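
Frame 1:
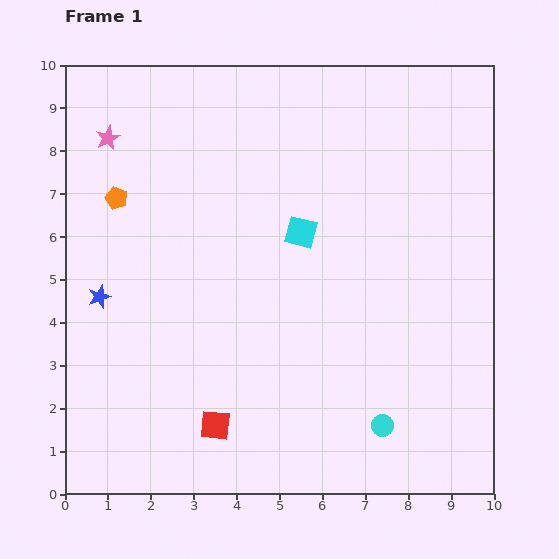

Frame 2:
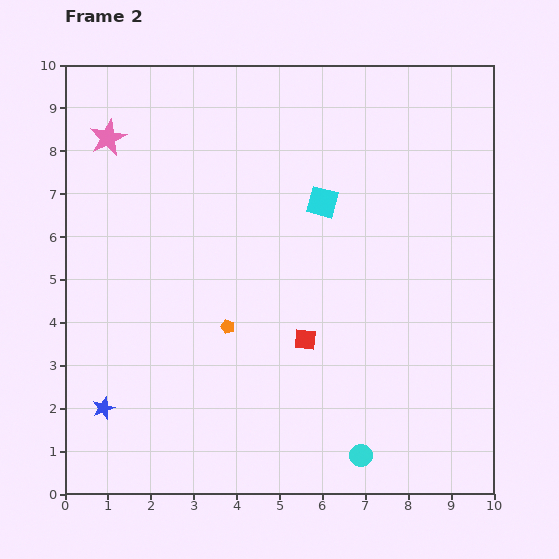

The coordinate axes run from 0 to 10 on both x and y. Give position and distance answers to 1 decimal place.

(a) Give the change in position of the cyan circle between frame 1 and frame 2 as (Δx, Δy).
(-0.5, -0.7)

The cyan circle was at (7.4, 1.6) in frame 1 and (6.9, 0.9) in frame 2.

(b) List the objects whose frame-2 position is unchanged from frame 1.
the pink star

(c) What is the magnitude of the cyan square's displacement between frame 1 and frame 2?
0.9

The cyan square moved from (5.5, 6.1) to (6.0, 6.8), a distance of √(0.5² + 0.7²) ≈ 0.9.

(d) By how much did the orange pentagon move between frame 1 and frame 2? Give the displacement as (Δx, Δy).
(2.6, -3.0)

The orange pentagon was at (1.2, 6.9) in frame 1 and (3.8, 3.9) in frame 2.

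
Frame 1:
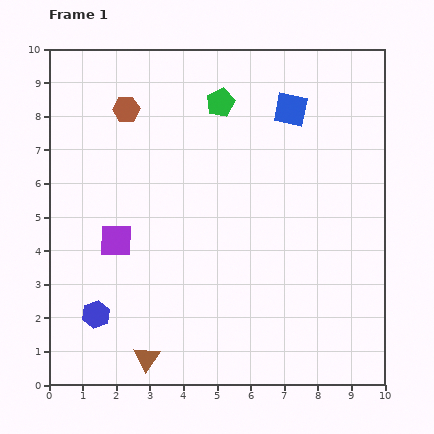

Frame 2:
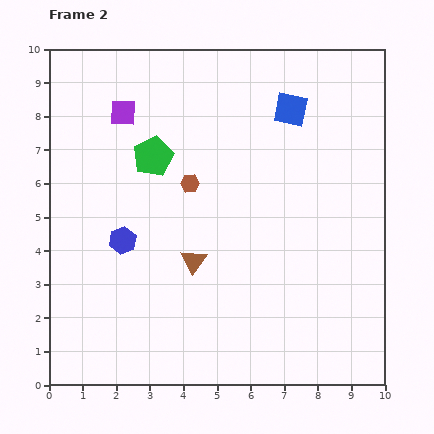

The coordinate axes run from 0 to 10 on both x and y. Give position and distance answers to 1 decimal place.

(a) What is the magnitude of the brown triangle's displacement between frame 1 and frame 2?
3.2

The brown triangle moved from (2.9, 0.8) to (4.3, 3.7), a distance of √(1.4² + 2.9²) ≈ 3.2.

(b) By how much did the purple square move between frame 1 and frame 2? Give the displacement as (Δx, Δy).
(0.2, 3.8)

The purple square was at (2.0, 4.3) in frame 1 and (2.2, 8.1) in frame 2.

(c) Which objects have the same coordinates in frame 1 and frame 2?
the blue square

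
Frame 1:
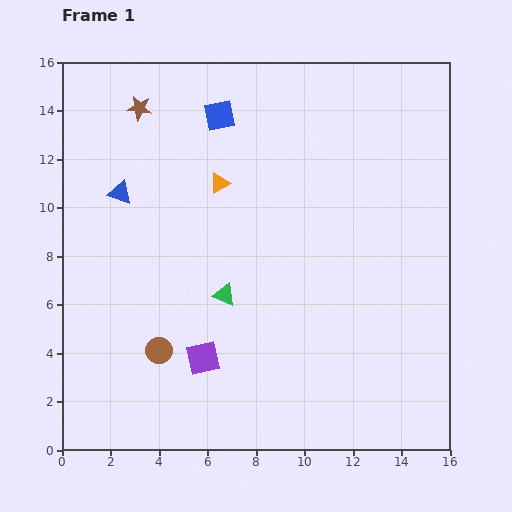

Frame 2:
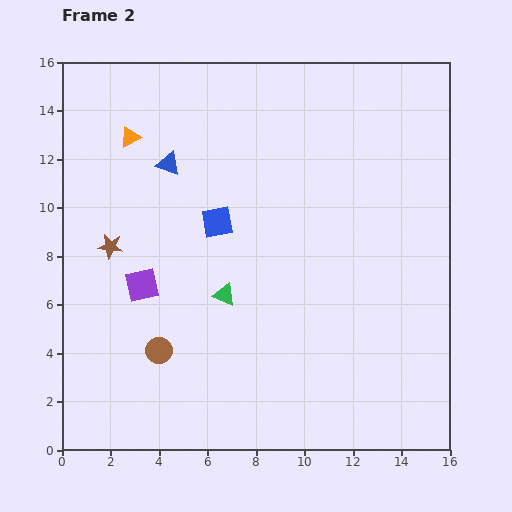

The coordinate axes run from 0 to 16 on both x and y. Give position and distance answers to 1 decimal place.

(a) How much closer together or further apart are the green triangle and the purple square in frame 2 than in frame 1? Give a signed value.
+0.6

Distance in frame 1: 2.8. Distance in frame 2: 3.4.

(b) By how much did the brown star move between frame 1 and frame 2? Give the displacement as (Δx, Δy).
(-1.2, -5.7)

The brown star was at (3.2, 14.1) in frame 1 and (2.0, 8.4) in frame 2.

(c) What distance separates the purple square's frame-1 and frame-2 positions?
3.9

The purple square moved from (5.8, 3.8) to (3.3, 6.8), a distance of √(2.5² + 3.0²) ≈ 3.9.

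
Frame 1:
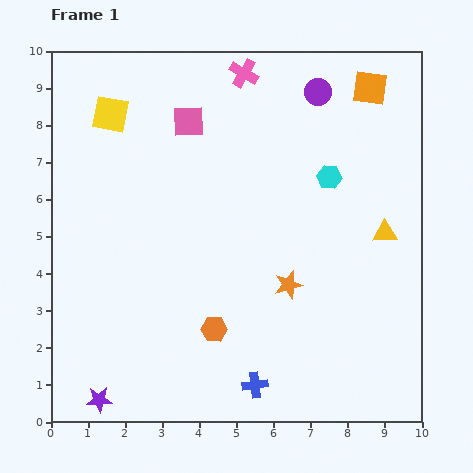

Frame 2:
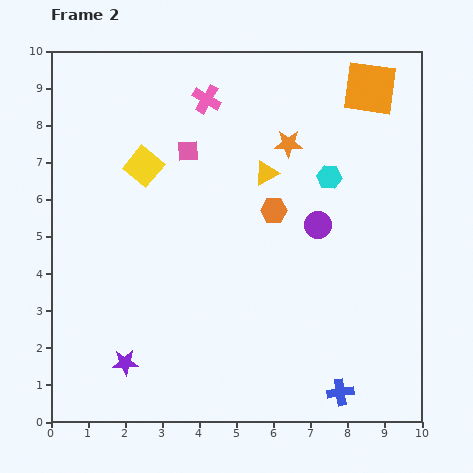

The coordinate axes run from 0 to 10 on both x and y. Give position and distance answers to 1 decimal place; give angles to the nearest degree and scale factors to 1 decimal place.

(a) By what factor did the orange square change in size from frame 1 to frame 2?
1.6×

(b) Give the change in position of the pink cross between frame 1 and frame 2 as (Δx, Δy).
(-1.0, -0.7)

The pink cross was at (5.2, 9.4) in frame 1 and (4.2, 8.7) in frame 2.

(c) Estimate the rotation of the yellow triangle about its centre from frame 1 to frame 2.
29° counter-clockwise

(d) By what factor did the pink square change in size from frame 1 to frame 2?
0.7×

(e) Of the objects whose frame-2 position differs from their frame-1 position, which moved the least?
the pink square

(moved 0.8)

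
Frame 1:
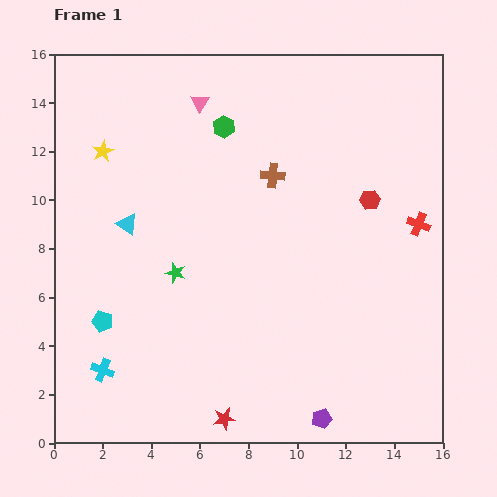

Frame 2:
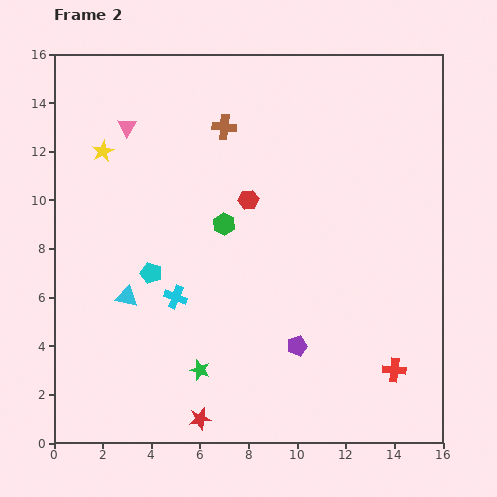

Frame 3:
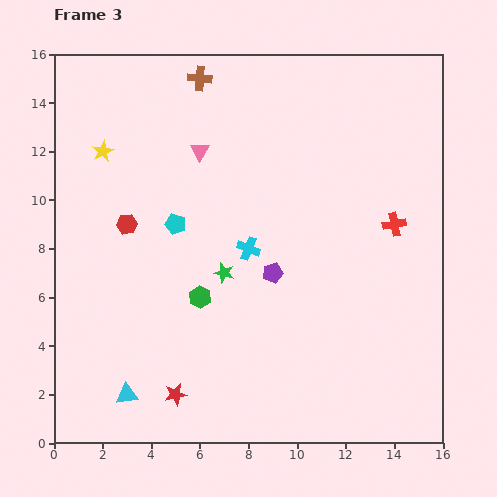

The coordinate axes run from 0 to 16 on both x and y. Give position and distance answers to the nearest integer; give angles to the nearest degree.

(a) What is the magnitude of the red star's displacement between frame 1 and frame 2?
1

The red star moved from (7, 1) to (6, 1), a distance of √(1² + 0²) ≈ 1.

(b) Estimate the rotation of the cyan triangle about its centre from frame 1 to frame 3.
41° counter-clockwise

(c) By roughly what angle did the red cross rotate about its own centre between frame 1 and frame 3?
33° counter-clockwise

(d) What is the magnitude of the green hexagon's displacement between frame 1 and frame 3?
7

The green hexagon moved from (7, 13) to (6, 6), a distance of √(1² + 7²) ≈ 7.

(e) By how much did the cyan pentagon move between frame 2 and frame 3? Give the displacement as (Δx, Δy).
(1, 2)

The cyan pentagon was at (4, 7) in frame 2 and (5, 9) in frame 3.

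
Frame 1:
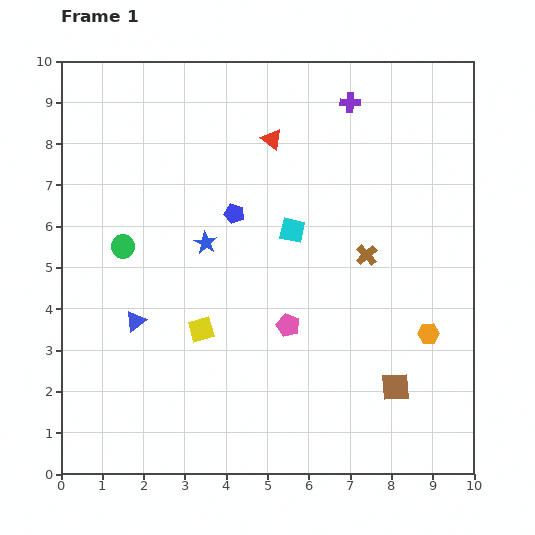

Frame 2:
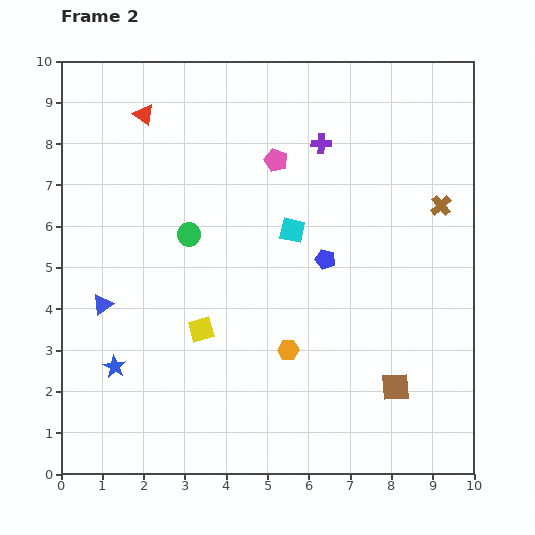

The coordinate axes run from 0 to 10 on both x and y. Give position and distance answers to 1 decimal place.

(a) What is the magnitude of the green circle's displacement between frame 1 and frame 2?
1.6

The green circle moved from (1.5, 5.5) to (3.1, 5.8), a distance of √(1.6² + 0.3²) ≈ 1.6.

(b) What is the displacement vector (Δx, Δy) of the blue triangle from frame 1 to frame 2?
(-0.8, 0.4)

The blue triangle was at (1.8, 3.7) in frame 1 and (1.0, 4.1) in frame 2.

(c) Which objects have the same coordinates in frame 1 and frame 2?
the yellow square, the brown square, the cyan square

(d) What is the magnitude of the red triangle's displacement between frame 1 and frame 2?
3.2

The red triangle moved from (5.1, 8.1) to (2.0, 8.7), a distance of √(3.1² + 0.6²) ≈ 3.2.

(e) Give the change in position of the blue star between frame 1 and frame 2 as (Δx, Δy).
(-2.2, -3.0)

The blue star was at (3.5, 5.6) in frame 1 and (1.3, 2.6) in frame 2.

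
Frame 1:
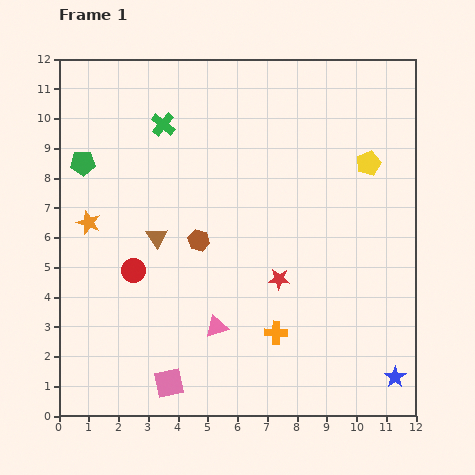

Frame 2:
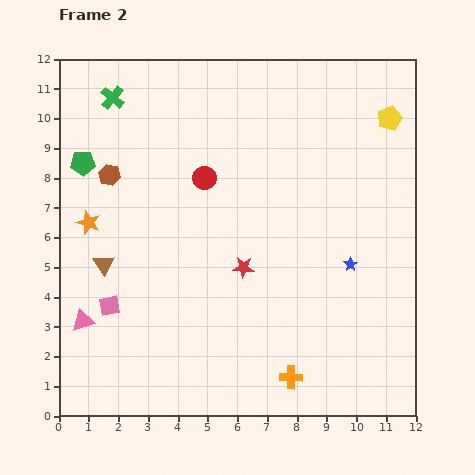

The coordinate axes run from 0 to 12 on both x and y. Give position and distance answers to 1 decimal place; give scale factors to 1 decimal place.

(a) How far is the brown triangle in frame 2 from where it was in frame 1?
2.0

The brown triangle moved from (3.3, 6.0) to (1.5, 5.1), a distance of √(1.8² + 0.9²) ≈ 2.0.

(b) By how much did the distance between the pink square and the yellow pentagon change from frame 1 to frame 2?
+1.3

Distance in frame 1: 10.0. Distance in frame 2: 11.3.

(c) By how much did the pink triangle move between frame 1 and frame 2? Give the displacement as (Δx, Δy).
(-4.5, 0.2)

The pink triangle was at (5.3, 3.0) in frame 1 and (0.8, 3.2) in frame 2.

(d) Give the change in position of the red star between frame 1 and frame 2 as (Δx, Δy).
(-1.2, 0.4)

The red star was at (7.4, 4.6) in frame 1 and (6.2, 5.0) in frame 2.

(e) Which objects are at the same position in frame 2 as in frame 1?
the green pentagon, the orange star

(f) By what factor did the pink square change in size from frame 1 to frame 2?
0.7×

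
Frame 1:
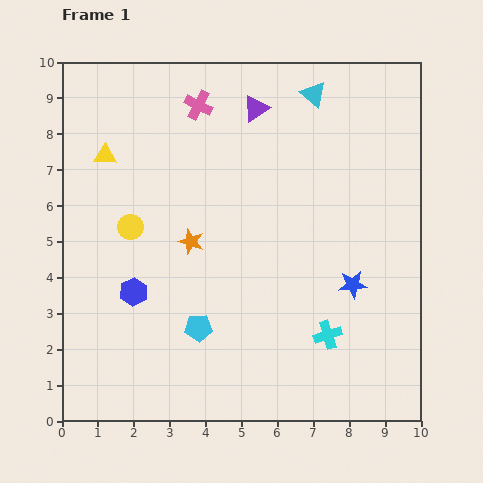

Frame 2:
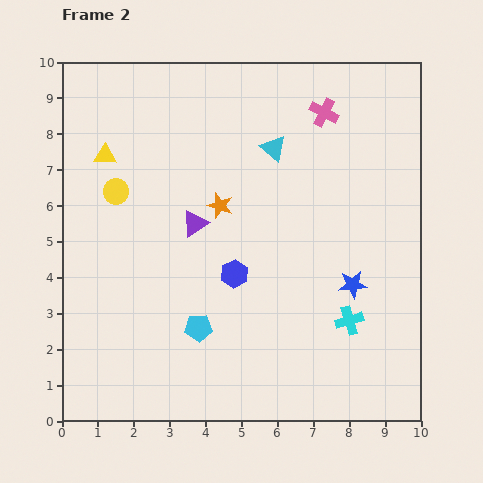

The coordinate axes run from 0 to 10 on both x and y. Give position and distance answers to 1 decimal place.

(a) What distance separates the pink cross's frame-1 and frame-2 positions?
3.5

The pink cross moved from (3.8, 8.8) to (7.3, 8.6), a distance of √(3.5² + 0.2²) ≈ 3.5.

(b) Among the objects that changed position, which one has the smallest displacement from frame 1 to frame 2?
the cyan cross

(moved 0.7)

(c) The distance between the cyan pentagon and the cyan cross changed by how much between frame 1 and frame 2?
+0.6

Distance in frame 1: 3.6. Distance in frame 2: 4.2.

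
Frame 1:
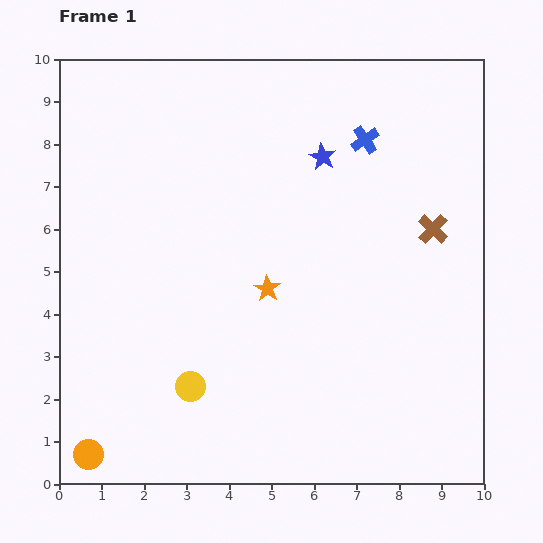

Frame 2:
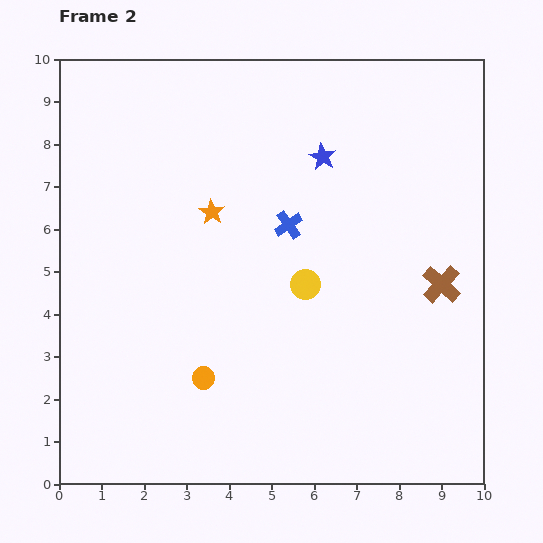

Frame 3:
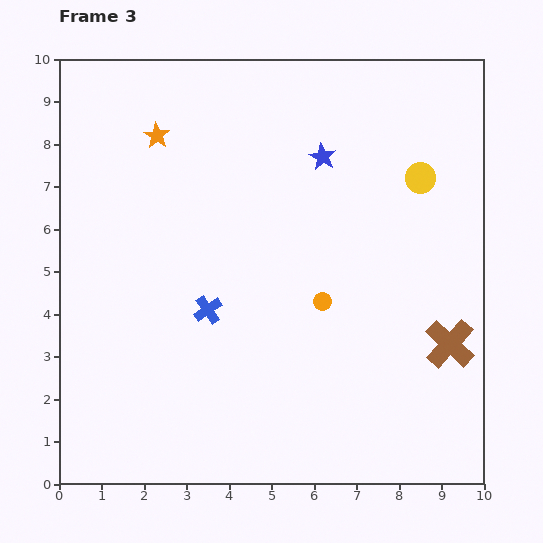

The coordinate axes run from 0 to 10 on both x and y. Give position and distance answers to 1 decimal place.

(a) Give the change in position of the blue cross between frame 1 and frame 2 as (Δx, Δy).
(-1.8, -2.0)

The blue cross was at (7.2, 8.1) in frame 1 and (5.4, 6.1) in frame 2.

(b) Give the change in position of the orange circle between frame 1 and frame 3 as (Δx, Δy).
(5.5, 3.6)

The orange circle was at (0.7, 0.7) in frame 1 and (6.2, 4.3) in frame 3.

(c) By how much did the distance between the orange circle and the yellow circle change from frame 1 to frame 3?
+0.8

Distance in frame 1: 2.9. Distance in frame 3: 3.7.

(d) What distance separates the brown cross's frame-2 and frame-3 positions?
1.4

The brown cross moved from (9.0, 4.7) to (9.2, 3.3), a distance of √(0.2² + 1.4²) ≈ 1.4.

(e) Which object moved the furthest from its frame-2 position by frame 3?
the yellow circle

(moved 3.7; next 3.3)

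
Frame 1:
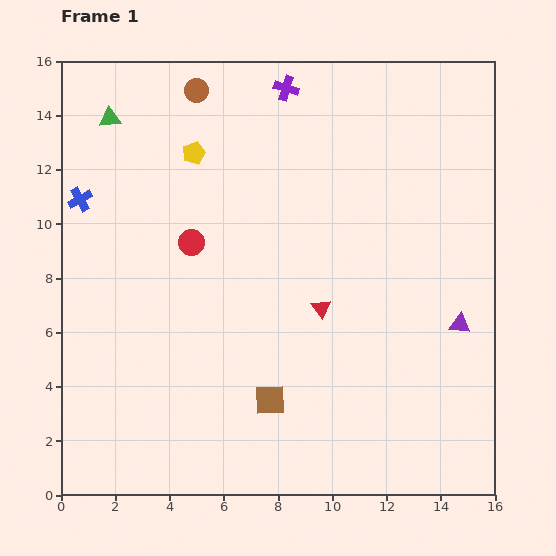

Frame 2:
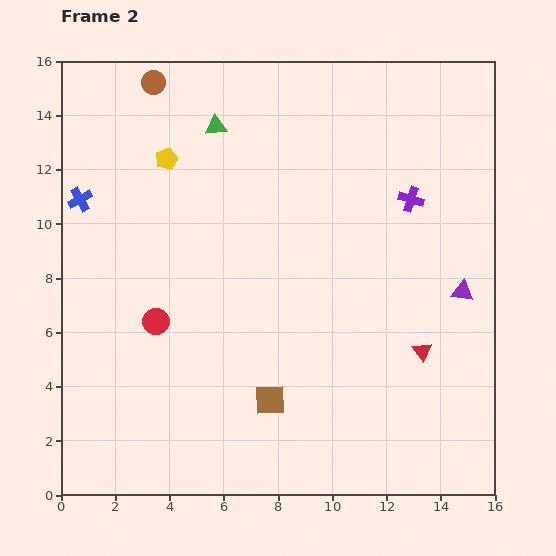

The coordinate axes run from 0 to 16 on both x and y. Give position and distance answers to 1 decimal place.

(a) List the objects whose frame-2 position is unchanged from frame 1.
the blue cross, the brown square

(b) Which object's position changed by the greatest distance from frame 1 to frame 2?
the purple cross

(moved 6.2; next 4.0)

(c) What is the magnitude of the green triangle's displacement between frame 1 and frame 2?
3.9

The green triangle moved from (1.8, 13.9) to (5.7, 13.6), a distance of √(3.9² + 0.3²) ≈ 3.9.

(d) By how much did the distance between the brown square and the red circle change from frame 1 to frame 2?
-1.4

Distance in frame 1: 6.5. Distance in frame 2: 5.1.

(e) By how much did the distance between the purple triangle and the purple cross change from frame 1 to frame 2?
-6.9

Distance in frame 1: 10.8. Distance in frame 2: 3.9.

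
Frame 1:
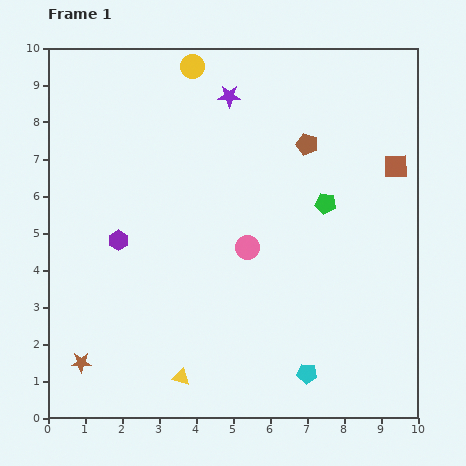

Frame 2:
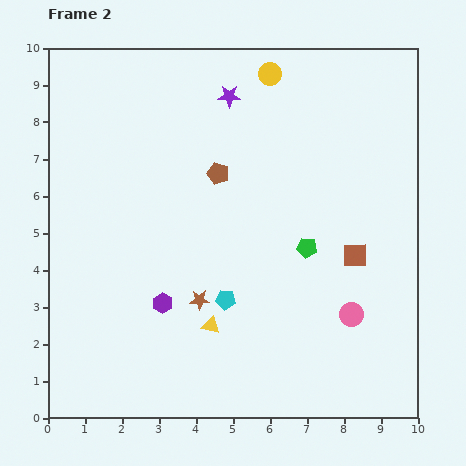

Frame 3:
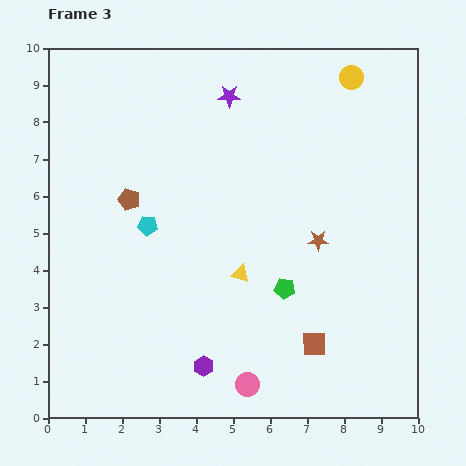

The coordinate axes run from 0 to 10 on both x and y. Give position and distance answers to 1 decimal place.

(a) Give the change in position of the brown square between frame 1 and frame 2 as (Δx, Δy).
(-1.1, -2.4)

The brown square was at (9.4, 6.8) in frame 1 and (8.3, 4.4) in frame 2.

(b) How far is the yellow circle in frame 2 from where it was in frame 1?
2.1

The yellow circle moved from (3.9, 9.5) to (6.0, 9.3), a distance of √(2.1² + 0.2²) ≈ 2.1.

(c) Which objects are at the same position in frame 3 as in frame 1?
the purple star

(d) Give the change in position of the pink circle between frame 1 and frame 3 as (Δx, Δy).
(0.0, -3.7)

The pink circle was at (5.4, 4.6) in frame 1 and (5.4, 0.9) in frame 3.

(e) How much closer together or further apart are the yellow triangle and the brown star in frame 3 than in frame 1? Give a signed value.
-0.4

Distance in frame 1: 2.7. Distance in frame 3: 2.3.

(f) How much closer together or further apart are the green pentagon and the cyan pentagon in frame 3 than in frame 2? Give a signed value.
+1.5

Distance in frame 2: 2.6. Distance in frame 3: 4.1.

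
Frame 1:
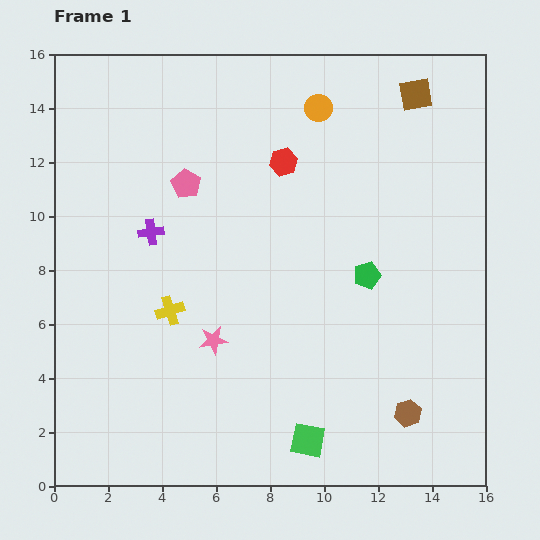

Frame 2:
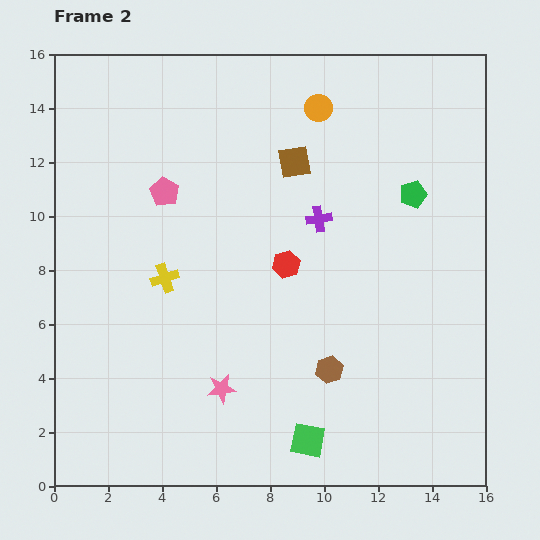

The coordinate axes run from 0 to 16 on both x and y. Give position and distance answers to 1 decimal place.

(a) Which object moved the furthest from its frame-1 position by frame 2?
the purple cross

(moved 6.2; next 5.1)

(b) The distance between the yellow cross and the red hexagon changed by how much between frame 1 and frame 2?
-2.4

Distance in frame 1: 6.9. Distance in frame 2: 4.5.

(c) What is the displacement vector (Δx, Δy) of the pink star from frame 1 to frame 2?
(0.3, -1.8)

The pink star was at (5.9, 5.4) in frame 1 and (6.2, 3.6) in frame 2.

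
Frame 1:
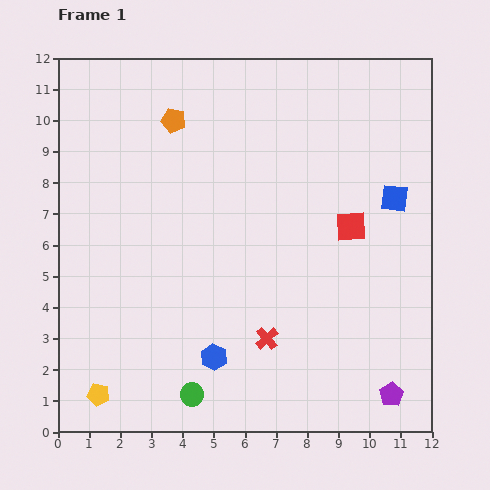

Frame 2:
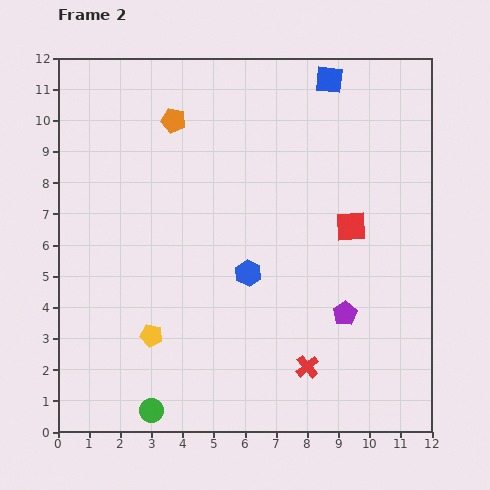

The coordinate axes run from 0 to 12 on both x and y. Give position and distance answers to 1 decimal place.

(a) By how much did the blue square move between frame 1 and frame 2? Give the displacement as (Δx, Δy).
(-2.1, 3.8)

The blue square was at (10.8, 7.5) in frame 1 and (8.7, 11.3) in frame 2.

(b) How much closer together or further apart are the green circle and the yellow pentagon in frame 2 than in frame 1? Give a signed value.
-0.6

Distance in frame 1: 3.0. Distance in frame 2: 2.4.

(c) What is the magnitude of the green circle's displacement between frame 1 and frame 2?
1.4

The green circle moved from (4.3, 1.2) to (3.0, 0.7), a distance of √(1.3² + 0.5²) ≈ 1.4.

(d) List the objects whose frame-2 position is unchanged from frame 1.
the orange pentagon, the red square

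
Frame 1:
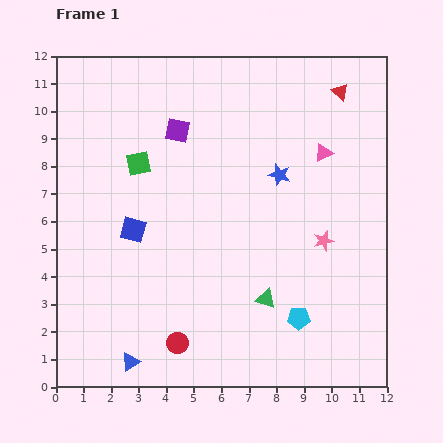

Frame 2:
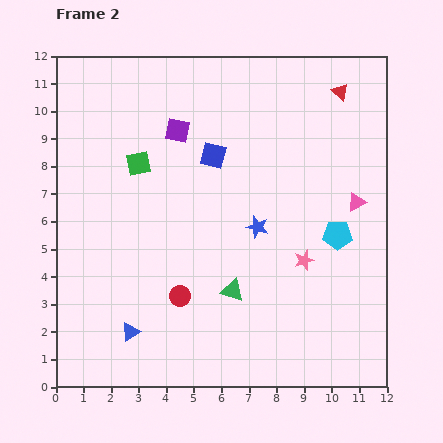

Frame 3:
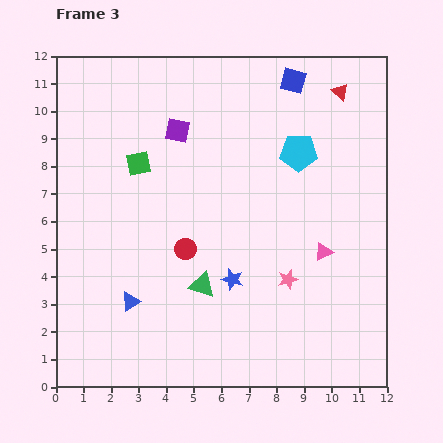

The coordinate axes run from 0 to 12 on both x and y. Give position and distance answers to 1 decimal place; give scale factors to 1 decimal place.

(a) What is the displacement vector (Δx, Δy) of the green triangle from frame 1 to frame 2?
(-1.2, 0.3)

The green triangle was at (7.6, 3.2) in frame 1 and (6.4, 3.5) in frame 2.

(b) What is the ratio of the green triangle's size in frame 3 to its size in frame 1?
1.3×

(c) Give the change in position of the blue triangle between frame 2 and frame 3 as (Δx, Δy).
(0.0, 1.1)

The blue triangle was at (2.7, 2.0) in frame 2 and (2.7, 3.1) in frame 3.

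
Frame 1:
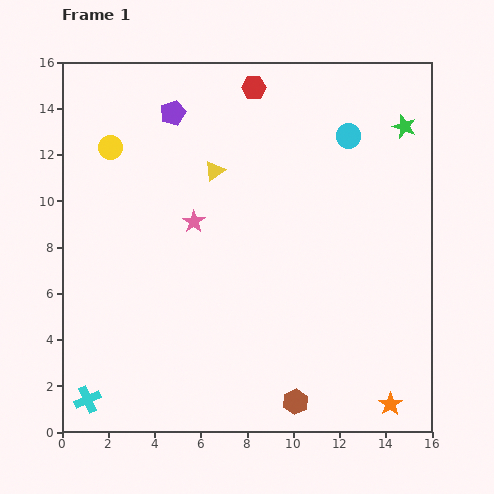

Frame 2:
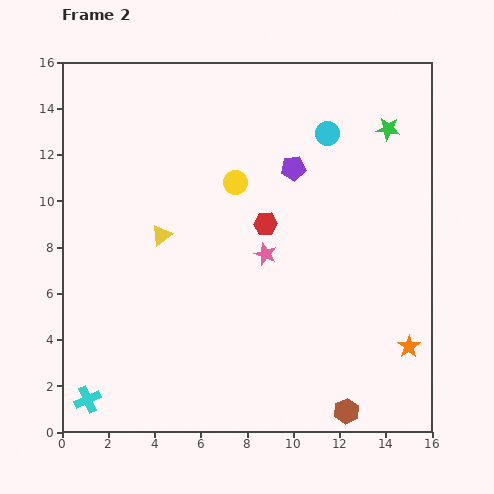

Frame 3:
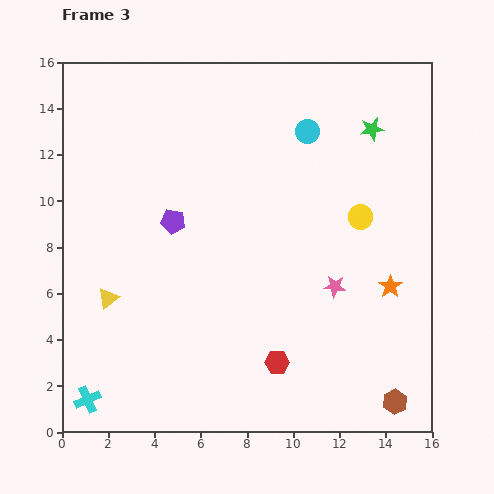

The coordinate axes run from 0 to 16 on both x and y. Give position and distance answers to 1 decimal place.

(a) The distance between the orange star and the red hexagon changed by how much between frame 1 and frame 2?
-6.7

Distance in frame 1: 14.9. Distance in frame 2: 8.2.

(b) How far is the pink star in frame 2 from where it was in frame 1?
3.4

The pink star moved from (5.7, 9.1) to (8.8, 7.7), a distance of √(3.1² + 1.4²) ≈ 3.4.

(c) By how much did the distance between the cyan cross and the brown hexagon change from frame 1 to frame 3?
+4.3

Distance in frame 1: 9.0. Distance in frame 3: 13.3.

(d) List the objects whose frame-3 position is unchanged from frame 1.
the cyan cross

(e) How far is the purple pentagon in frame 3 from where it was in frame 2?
5.7

The purple pentagon moved from (10.0, 11.4) to (4.8, 9.1), a distance of √(5.2² + 2.3²) ≈ 5.7.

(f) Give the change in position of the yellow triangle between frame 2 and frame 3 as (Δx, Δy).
(-2.3, -2.7)

The yellow triangle was at (4.3, 8.5) in frame 2 and (2.0, 5.8) in frame 3.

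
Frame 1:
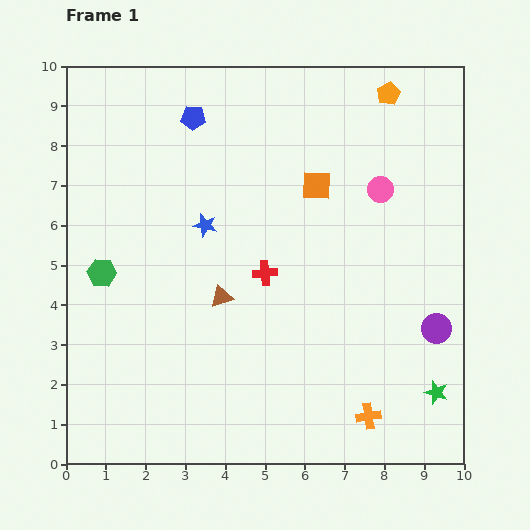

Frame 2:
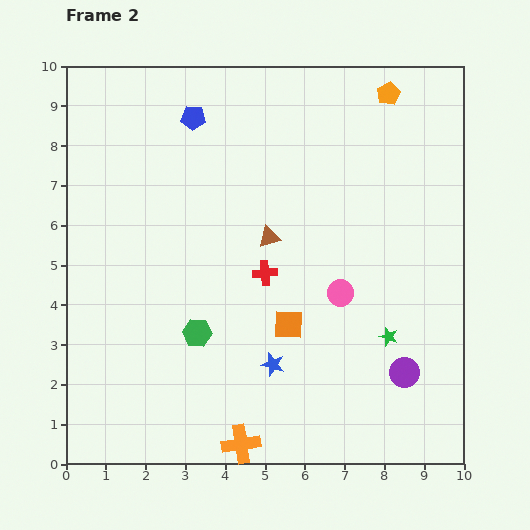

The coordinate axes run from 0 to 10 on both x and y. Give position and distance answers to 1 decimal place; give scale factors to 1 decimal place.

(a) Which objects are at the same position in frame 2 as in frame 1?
the orange pentagon, the blue pentagon, the red cross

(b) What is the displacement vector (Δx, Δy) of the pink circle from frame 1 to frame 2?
(-1.0, -2.6)

The pink circle was at (7.9, 6.9) in frame 1 and (6.9, 4.3) in frame 2.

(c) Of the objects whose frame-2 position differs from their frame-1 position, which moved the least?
the purple circle

(moved 1.4)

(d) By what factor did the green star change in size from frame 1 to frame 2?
0.8×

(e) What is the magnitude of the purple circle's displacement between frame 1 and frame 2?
1.4

The purple circle moved from (9.3, 3.4) to (8.5, 2.3), a distance of √(0.8² + 1.1²) ≈ 1.4.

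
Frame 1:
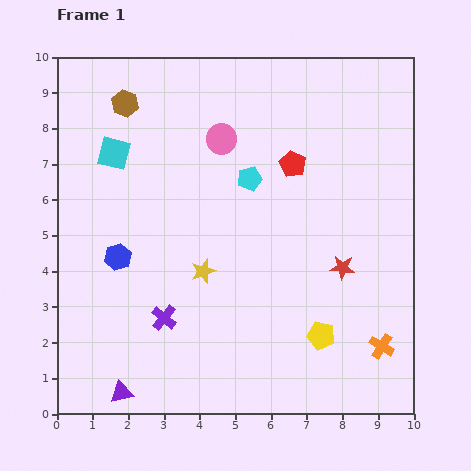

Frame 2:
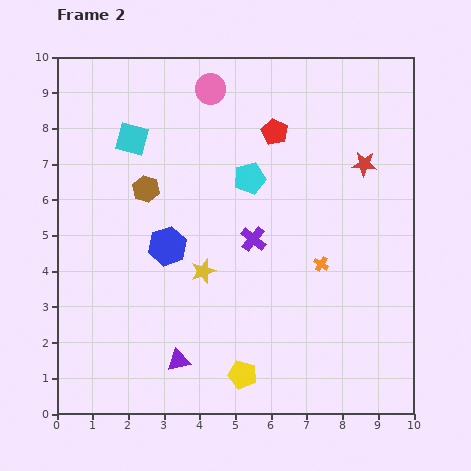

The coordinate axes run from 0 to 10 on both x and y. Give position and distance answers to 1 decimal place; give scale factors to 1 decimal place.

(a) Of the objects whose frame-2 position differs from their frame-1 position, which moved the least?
the cyan square

(moved 0.6)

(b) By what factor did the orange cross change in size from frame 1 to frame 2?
0.6×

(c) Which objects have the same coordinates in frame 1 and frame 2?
the yellow star, the cyan pentagon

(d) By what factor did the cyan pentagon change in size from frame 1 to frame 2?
1.3×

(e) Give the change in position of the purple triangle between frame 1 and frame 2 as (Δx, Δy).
(1.6, 0.9)

The purple triangle was at (1.8, 0.6) in frame 1 and (3.4, 1.5) in frame 2.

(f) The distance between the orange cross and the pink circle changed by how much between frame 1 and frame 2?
-1.5

Distance in frame 1: 7.3. Distance in frame 2: 5.8.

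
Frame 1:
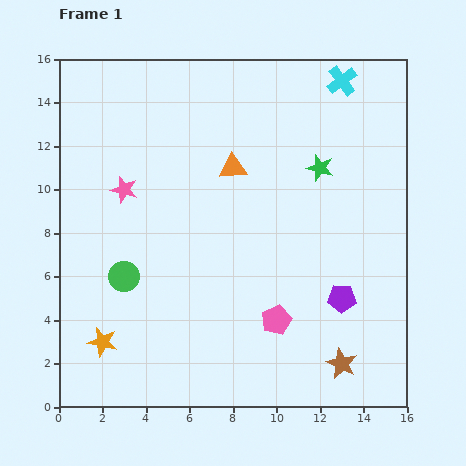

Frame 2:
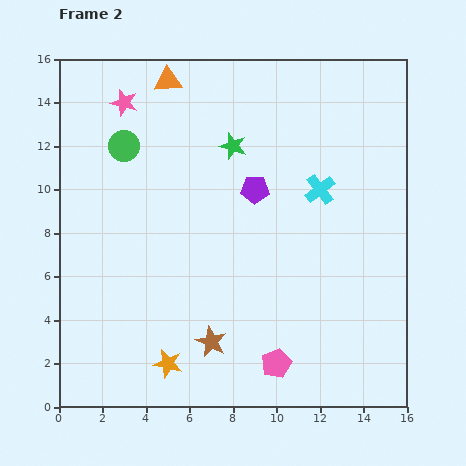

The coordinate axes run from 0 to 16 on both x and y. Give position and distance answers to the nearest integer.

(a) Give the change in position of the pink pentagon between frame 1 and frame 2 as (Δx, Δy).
(0, -2)

The pink pentagon was at (10, 4) in frame 1 and (10, 2) in frame 2.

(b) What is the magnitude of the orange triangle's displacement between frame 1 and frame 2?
5

The orange triangle moved from (8, 11) to (5, 15), a distance of √(3² + 4²) ≈ 5.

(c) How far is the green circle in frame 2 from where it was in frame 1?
6

The green circle moved from (3, 6) to (3, 12), a distance of √(0² + 6²) ≈ 6.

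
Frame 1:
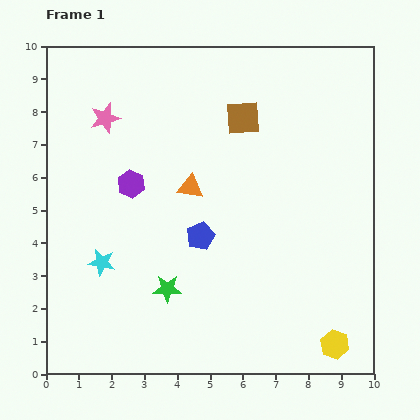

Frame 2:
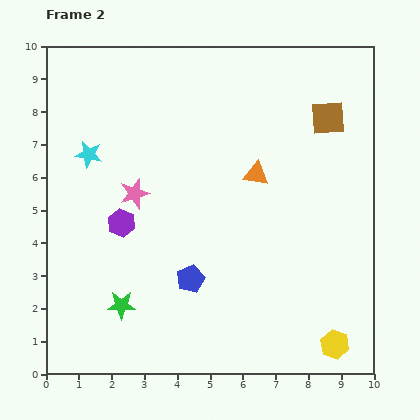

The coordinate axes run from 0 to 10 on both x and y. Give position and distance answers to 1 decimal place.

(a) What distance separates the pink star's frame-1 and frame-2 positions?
2.5

The pink star moved from (1.8, 7.8) to (2.7, 5.5), a distance of √(0.9² + 2.3²) ≈ 2.5.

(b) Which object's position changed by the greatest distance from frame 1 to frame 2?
the cyan star

(moved 3.3; next 2.6)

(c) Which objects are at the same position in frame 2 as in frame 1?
the yellow hexagon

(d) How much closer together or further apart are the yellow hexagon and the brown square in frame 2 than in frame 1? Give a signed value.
-0.5

Distance in frame 1: 7.4. Distance in frame 2: 6.9.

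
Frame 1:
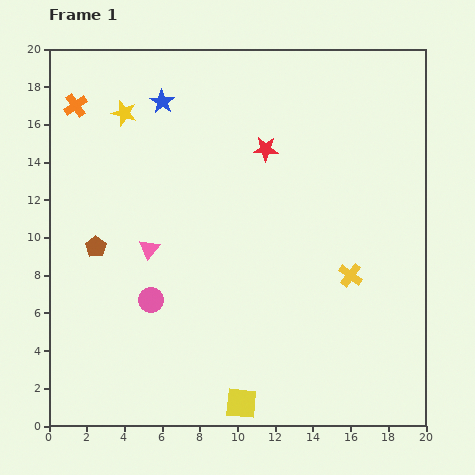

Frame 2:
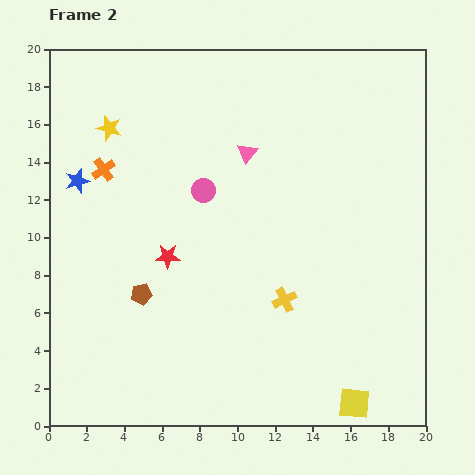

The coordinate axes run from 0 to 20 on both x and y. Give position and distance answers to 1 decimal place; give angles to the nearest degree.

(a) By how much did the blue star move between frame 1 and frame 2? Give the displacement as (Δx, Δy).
(-4.5, -4.2)

The blue star was at (6.0, 17.2) in frame 1 and (1.5, 13.0) in frame 2.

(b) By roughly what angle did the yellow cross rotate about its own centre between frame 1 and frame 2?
27° clockwise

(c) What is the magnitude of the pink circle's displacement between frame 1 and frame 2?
6.4

The pink circle moved from (5.4, 6.7) to (8.2, 12.5), a distance of √(2.8² + 5.8²) ≈ 6.4.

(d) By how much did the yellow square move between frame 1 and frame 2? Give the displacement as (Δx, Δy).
(6.0, 0.0)

The yellow square was at (10.2, 1.2) in frame 1 and (16.2, 1.2) in frame 2.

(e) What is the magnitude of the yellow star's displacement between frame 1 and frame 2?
1.1

The yellow star moved from (4.0, 16.6) to (3.2, 15.8), a distance of √(0.8² + 0.8²) ≈ 1.1.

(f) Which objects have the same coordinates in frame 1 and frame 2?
none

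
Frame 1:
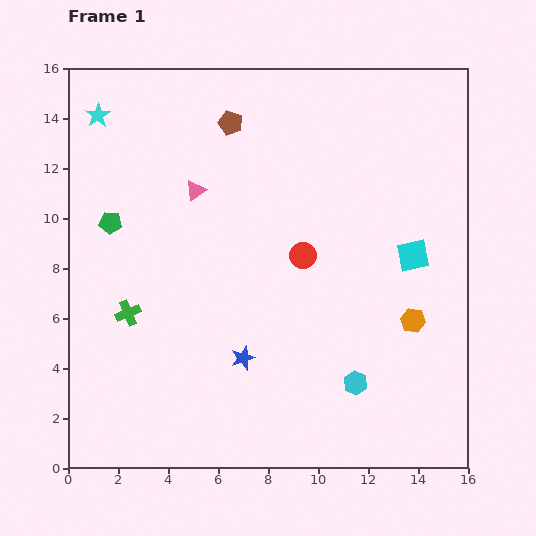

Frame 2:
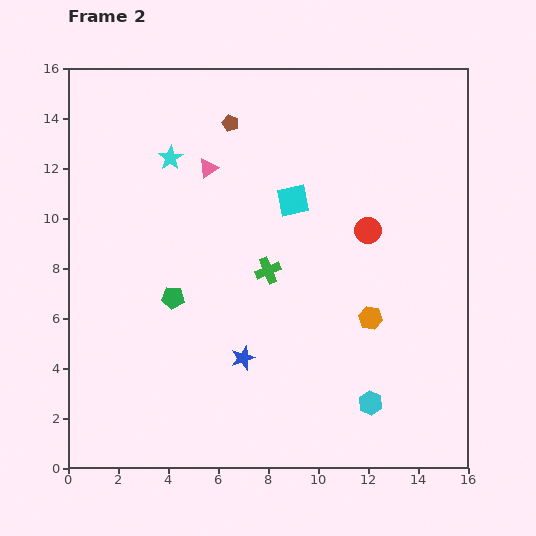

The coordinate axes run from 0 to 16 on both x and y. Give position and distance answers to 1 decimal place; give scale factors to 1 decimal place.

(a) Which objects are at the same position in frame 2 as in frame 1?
the brown pentagon, the blue star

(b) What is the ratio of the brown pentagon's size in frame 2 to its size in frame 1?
0.7×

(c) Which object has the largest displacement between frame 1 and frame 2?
the green cross

(moved 5.9; next 5.3)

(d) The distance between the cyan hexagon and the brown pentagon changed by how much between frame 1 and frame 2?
+1.0

Distance in frame 1: 11.5. Distance in frame 2: 12.5.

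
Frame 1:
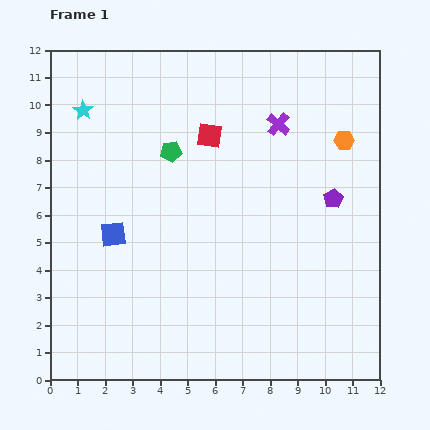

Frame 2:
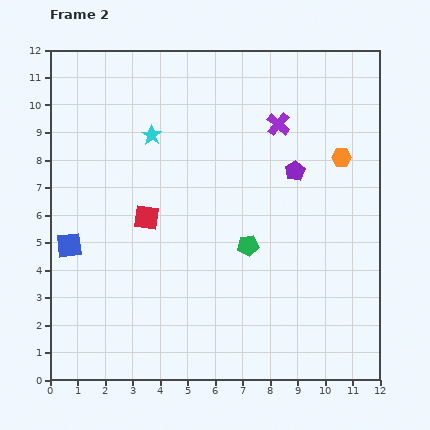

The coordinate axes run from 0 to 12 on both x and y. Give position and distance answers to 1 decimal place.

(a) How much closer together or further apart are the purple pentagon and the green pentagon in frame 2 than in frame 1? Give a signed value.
-2.9

Distance in frame 1: 6.1. Distance in frame 2: 3.2.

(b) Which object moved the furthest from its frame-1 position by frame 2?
the green pentagon

(moved 4.4; next 3.8)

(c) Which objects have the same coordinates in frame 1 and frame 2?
the purple cross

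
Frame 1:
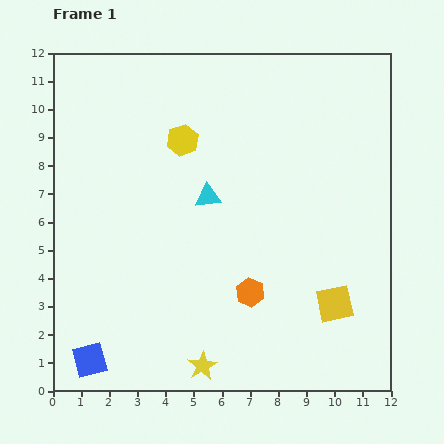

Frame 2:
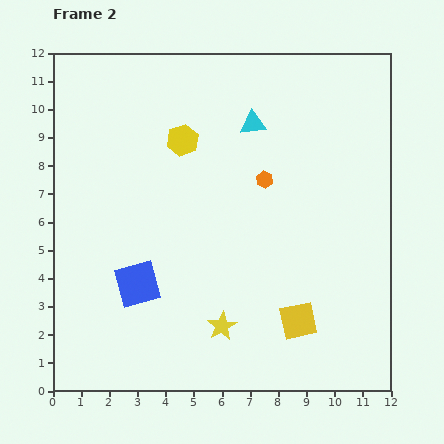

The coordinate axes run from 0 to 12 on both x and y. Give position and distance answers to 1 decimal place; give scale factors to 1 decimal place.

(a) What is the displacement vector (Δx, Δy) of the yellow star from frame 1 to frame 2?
(0.7, 1.4)

The yellow star was at (5.3, 0.9) in frame 1 and (6.0, 2.3) in frame 2.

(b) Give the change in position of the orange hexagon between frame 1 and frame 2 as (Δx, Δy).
(0.5, 4.0)

The orange hexagon was at (7.0, 3.5) in frame 1 and (7.5, 7.5) in frame 2.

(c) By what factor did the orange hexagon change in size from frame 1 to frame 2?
0.6×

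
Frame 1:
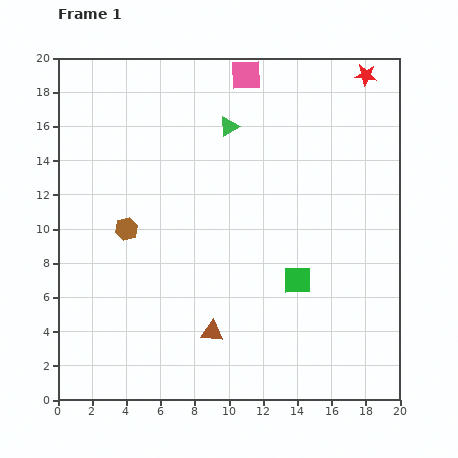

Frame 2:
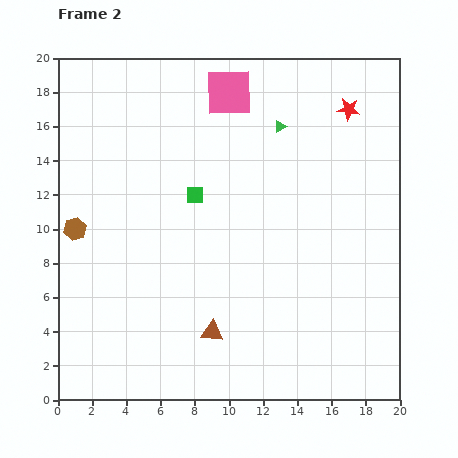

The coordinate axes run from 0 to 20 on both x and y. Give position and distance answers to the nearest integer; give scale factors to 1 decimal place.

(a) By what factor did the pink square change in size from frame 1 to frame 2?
1.6×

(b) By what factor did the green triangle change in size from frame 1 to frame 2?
0.6×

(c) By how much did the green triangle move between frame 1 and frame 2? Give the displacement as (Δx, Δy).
(3, 0)

The green triangle was at (10, 16) in frame 1 and (13, 16) in frame 2.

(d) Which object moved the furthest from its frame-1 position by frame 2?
the green square

(moved 8; next 3)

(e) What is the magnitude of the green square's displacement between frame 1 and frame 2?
8

The green square moved from (14, 7) to (8, 12), a distance of √(6² + 5²) ≈ 8.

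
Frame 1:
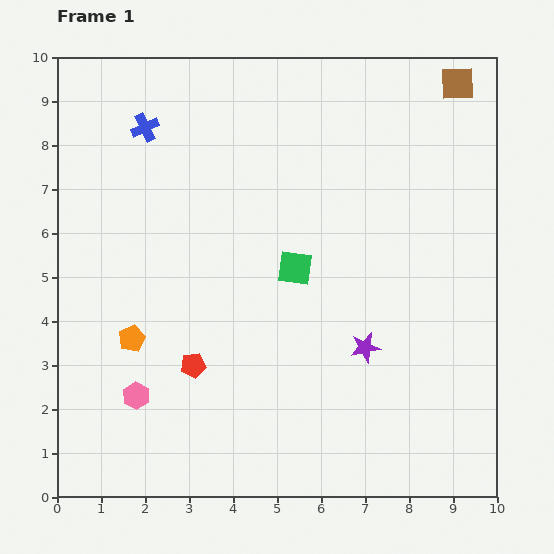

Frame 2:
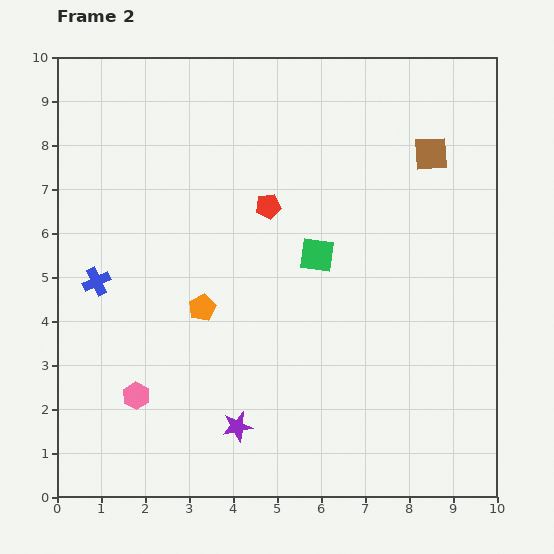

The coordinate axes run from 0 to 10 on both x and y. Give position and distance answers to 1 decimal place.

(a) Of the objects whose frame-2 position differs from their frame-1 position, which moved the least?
the green square

(moved 0.6)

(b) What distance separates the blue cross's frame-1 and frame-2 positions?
3.7

The blue cross moved from (2.0, 8.4) to (0.9, 4.9), a distance of √(1.1² + 3.5²) ≈ 3.7.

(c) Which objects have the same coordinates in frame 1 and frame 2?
the pink hexagon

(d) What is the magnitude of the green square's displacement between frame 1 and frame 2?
0.6

The green square moved from (5.4, 5.2) to (5.9, 5.5), a distance of √(0.5² + 0.3²) ≈ 0.6.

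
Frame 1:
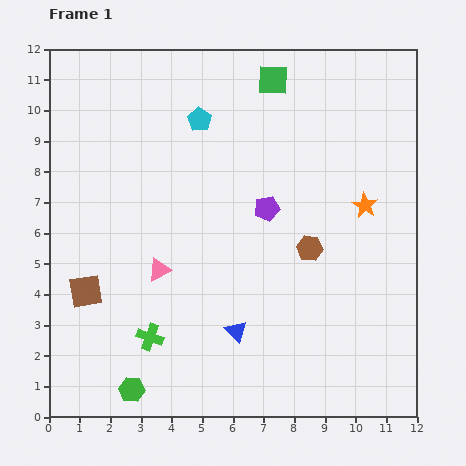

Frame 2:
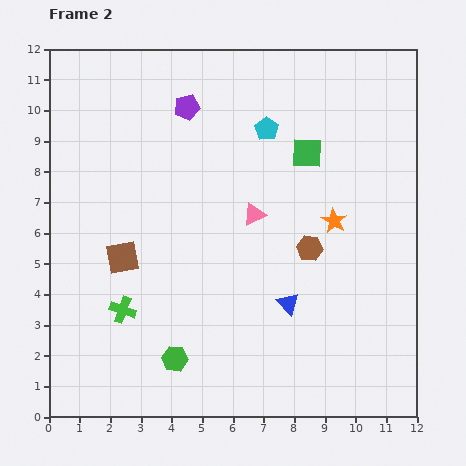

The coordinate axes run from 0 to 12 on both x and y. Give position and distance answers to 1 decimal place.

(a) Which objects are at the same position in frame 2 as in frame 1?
the brown hexagon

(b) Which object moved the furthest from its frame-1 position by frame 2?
the purple pentagon

(moved 4.2; next 3.6)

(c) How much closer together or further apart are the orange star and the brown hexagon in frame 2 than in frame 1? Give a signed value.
-1.1

Distance in frame 1: 2.3. Distance in frame 2: 1.2.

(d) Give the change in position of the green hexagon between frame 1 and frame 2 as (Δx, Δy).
(1.4, 1.0)

The green hexagon was at (2.7, 0.9) in frame 1 and (4.1, 1.9) in frame 2.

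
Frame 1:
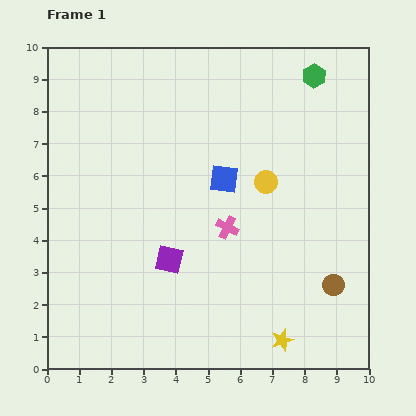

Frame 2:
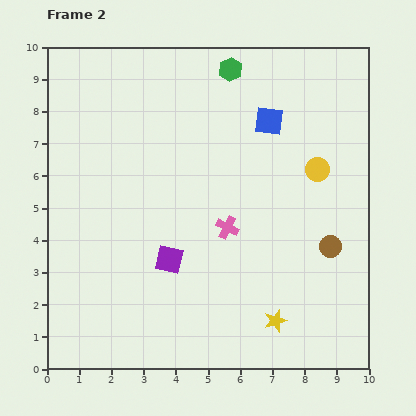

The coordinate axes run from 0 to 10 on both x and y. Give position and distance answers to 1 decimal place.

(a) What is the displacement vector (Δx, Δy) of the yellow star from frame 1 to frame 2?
(-0.2, 0.6)

The yellow star was at (7.3, 0.9) in frame 1 and (7.1, 1.5) in frame 2.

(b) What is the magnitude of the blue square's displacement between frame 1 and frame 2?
2.3

The blue square moved from (5.5, 5.9) to (6.9, 7.7), a distance of √(1.4² + 1.8²) ≈ 2.3.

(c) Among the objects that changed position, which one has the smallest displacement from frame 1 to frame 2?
the yellow star

(moved 0.6)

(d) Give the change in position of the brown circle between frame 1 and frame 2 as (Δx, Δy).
(-0.1, 1.2)

The brown circle was at (8.9, 2.6) in frame 1 and (8.8, 3.8) in frame 2.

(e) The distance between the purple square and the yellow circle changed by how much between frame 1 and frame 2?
+1.6

Distance in frame 1: 3.8. Distance in frame 2: 5.4.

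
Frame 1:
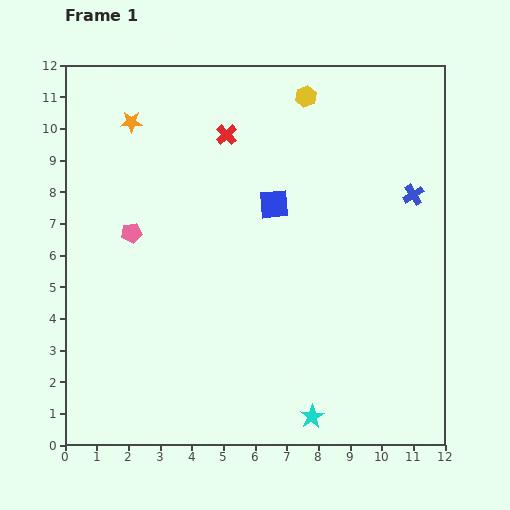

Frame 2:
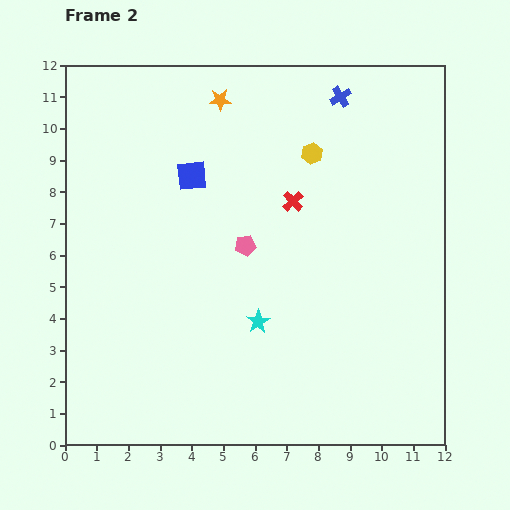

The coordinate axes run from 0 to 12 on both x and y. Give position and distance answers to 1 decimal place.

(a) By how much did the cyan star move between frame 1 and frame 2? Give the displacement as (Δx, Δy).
(-1.7, 3.0)

The cyan star was at (7.8, 0.9) in frame 1 and (6.1, 3.9) in frame 2.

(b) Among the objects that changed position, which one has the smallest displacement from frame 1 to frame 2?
the yellow hexagon

(moved 1.8)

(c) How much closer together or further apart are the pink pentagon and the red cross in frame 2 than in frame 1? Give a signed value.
-2.2

Distance in frame 1: 4.3. Distance in frame 2: 2.1.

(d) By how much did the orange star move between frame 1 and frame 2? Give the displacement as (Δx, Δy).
(2.8, 0.7)

The orange star was at (2.1, 10.2) in frame 1 and (4.9, 10.9) in frame 2.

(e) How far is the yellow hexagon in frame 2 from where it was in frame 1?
1.8

The yellow hexagon moved from (7.6, 11.0) to (7.8, 9.2), a distance of √(0.2² + 1.8²) ≈ 1.8.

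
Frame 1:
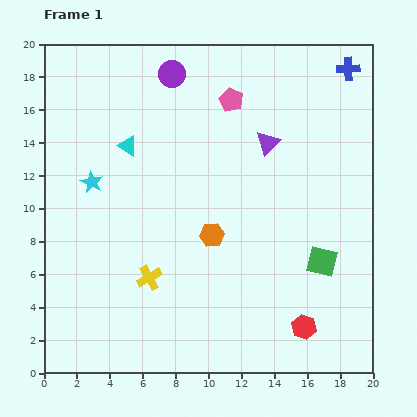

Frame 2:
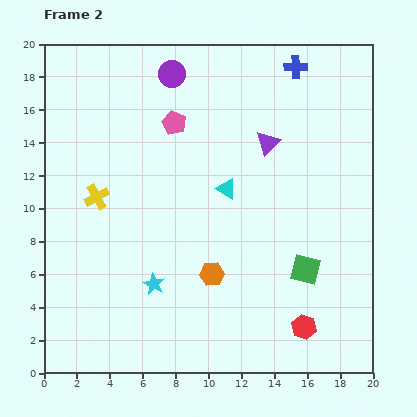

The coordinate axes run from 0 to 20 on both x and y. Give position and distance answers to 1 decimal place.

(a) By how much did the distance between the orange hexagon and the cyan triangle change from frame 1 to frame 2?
-2.1

Distance in frame 1: 7.4. Distance in frame 2: 5.3.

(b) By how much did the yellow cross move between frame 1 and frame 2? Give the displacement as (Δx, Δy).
(-3.2, 4.9)

The yellow cross was at (6.4, 5.8) in frame 1 and (3.2, 10.7) in frame 2.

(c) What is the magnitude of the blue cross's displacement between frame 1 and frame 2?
3.2

The blue cross moved from (18.5, 18.5) to (15.3, 18.6), a distance of √(3.2² + 0.1²) ≈ 3.2.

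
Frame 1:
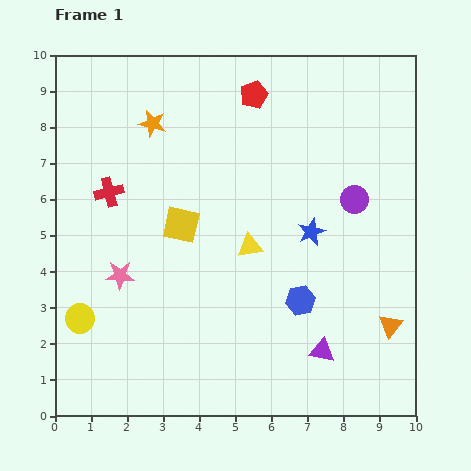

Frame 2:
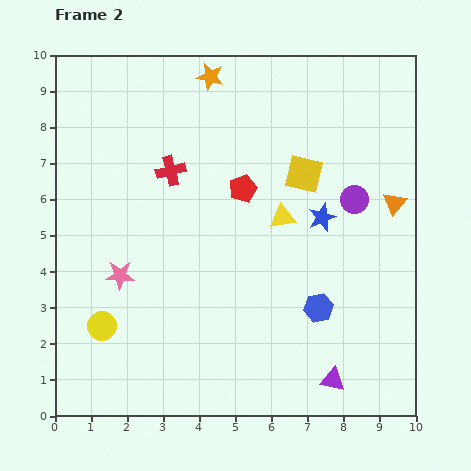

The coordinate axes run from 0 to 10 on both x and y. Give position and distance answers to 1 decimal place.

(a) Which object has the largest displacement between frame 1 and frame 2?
the yellow square

(moved 3.7; next 3.4)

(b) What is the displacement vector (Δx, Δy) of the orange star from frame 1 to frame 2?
(1.6, 1.3)

The orange star was at (2.7, 8.1) in frame 1 and (4.3, 9.4) in frame 2.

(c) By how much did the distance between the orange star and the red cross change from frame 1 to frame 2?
+0.6

Distance in frame 1: 2.2. Distance in frame 2: 2.8.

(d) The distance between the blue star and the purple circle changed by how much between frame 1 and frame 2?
-0.5

Distance in frame 1: 1.5. Distance in frame 2: 1.0.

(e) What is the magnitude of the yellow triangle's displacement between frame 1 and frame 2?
1.2

The yellow triangle moved from (5.4, 4.7) to (6.3, 5.5), a distance of √(0.9² + 0.8²) ≈ 1.2.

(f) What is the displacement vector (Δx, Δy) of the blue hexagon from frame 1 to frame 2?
(0.5, -0.2)

The blue hexagon was at (6.8, 3.2) in frame 1 and (7.3, 3.0) in frame 2.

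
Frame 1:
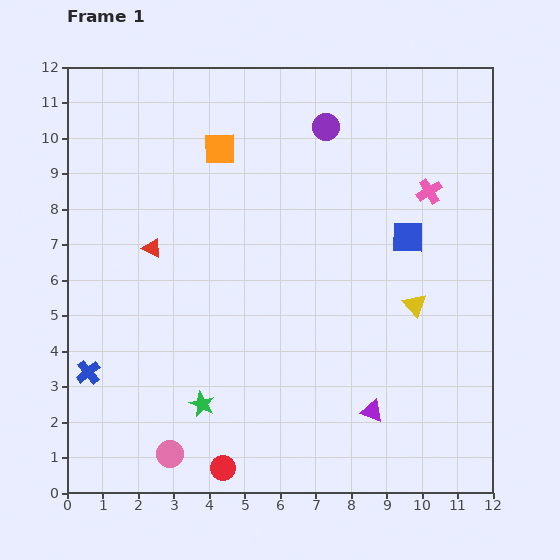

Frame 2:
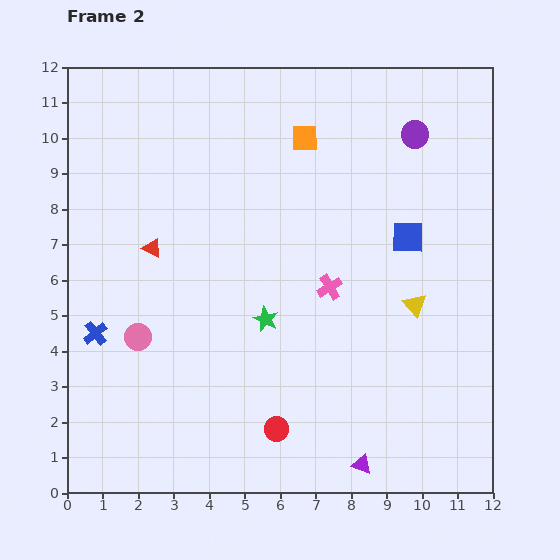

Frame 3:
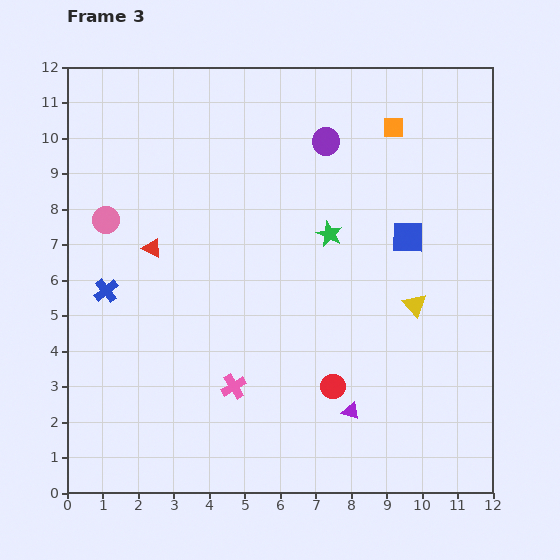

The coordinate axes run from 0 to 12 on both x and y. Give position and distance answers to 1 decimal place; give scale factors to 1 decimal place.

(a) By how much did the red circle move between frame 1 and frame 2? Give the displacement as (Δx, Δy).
(1.5, 1.1)

The red circle was at (4.4, 0.7) in frame 1 and (5.9, 1.8) in frame 2.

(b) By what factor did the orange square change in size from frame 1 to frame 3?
0.7×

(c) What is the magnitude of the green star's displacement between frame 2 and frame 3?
3.0

The green star moved from (5.6, 4.9) to (7.4, 7.3), a distance of √(1.8² + 2.4²) ≈ 3.0.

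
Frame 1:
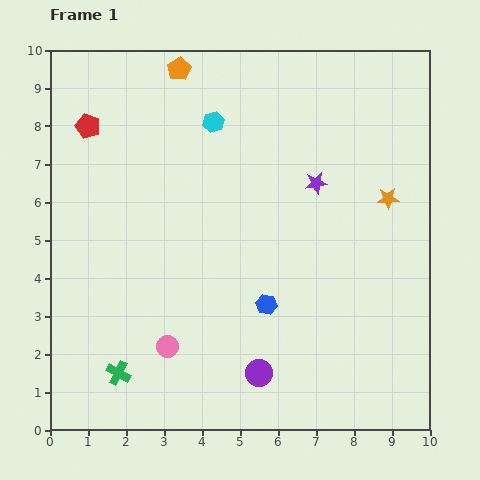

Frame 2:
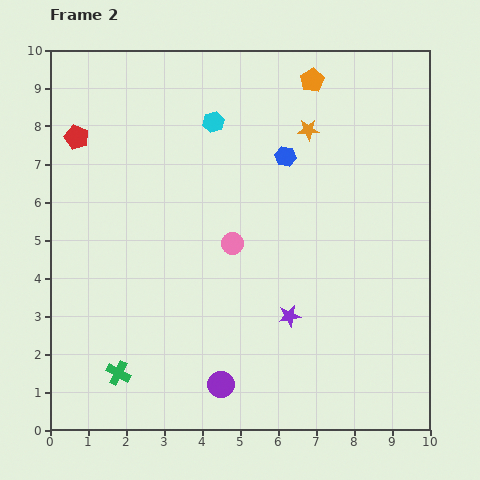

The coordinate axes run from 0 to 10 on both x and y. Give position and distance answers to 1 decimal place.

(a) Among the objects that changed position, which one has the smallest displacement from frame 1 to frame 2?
the red pentagon

(moved 0.4)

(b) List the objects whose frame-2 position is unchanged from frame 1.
the cyan hexagon, the green cross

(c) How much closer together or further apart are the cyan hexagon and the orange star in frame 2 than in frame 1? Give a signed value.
-2.5

Distance in frame 1: 5.0. Distance in frame 2: 2.5.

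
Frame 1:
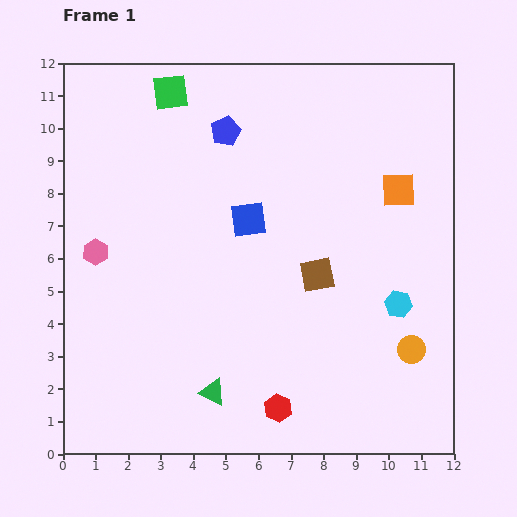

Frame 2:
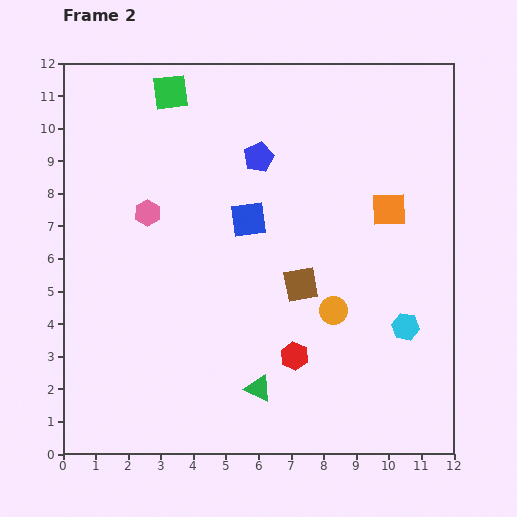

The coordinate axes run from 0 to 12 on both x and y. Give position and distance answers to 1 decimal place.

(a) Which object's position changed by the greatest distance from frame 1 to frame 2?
the orange circle

(moved 2.7; next 2.0)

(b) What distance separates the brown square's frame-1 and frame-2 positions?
0.6

The brown square moved from (7.8, 5.5) to (7.3, 5.2), a distance of √(0.5² + 0.3²) ≈ 0.6.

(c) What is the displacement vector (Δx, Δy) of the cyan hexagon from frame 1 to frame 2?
(0.2, -0.7)

The cyan hexagon was at (10.3, 4.6) in frame 1 and (10.5, 3.9) in frame 2.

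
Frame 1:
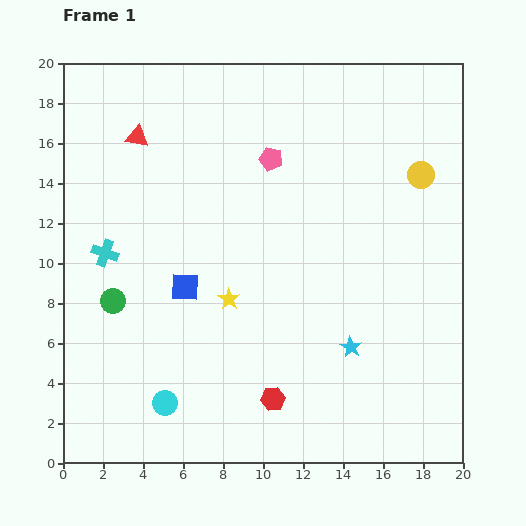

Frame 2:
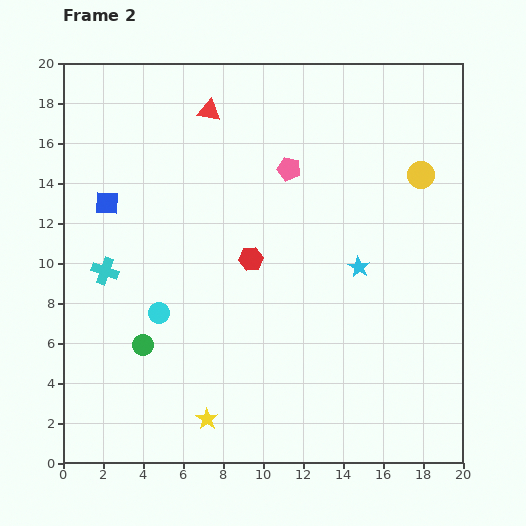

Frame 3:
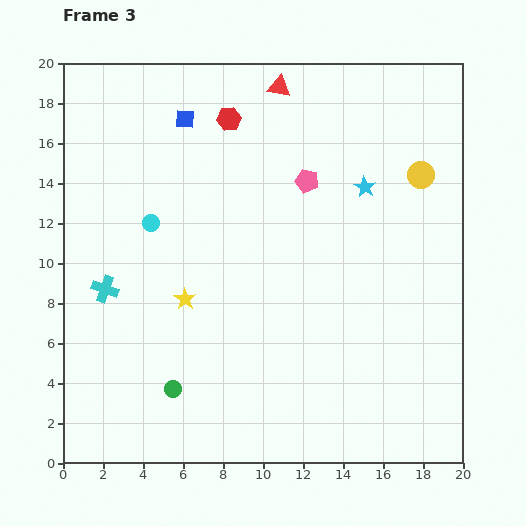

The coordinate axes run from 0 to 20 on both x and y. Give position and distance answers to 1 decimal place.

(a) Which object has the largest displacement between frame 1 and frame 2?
the red hexagon

(moved 7.1; next 6.1)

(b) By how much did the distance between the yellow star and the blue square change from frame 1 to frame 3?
+6.7

Distance in frame 1: 2.3. Distance in frame 3: 9.0.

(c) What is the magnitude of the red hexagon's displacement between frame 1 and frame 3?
14.2

The red hexagon moved from (10.5, 3.2) to (8.3, 17.2), a distance of √(2.2² + 14.0²) ≈ 14.2.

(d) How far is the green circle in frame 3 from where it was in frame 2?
2.7

The green circle moved from (4.0, 5.9) to (5.5, 3.7), a distance of √(1.5² + 2.2²) ≈ 2.7.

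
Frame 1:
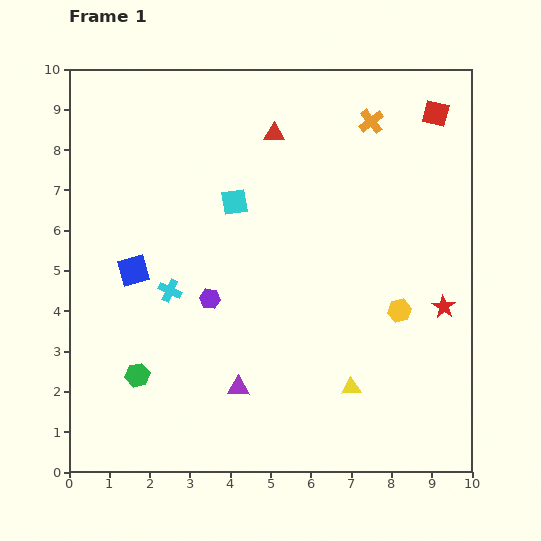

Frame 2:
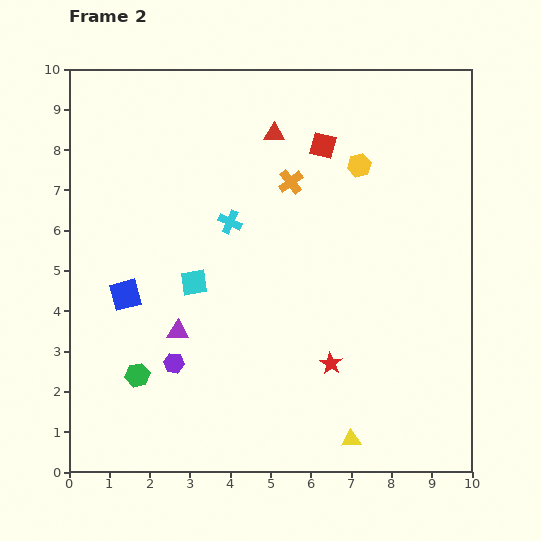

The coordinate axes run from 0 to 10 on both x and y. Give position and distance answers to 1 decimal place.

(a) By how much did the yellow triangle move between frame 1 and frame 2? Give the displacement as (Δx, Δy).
(0.0, -1.3)

The yellow triangle was at (7.0, 2.1) in frame 1 and (7.0, 0.8) in frame 2.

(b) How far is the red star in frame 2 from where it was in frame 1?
3.1

The red star moved from (9.3, 4.1) to (6.5, 2.7), a distance of √(2.8² + 1.4²) ≈ 3.1.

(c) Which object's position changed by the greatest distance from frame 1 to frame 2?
the yellow hexagon

(moved 3.7; next 3.1)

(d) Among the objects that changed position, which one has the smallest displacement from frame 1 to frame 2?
the blue square

(moved 0.6)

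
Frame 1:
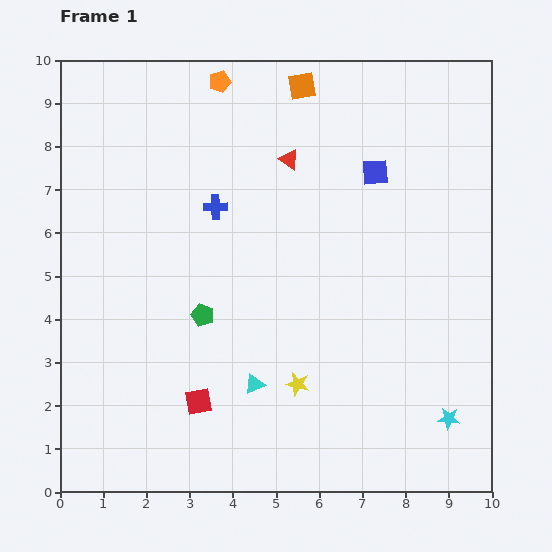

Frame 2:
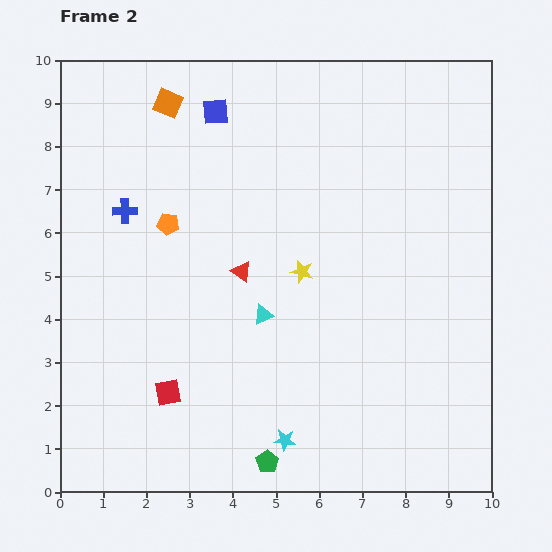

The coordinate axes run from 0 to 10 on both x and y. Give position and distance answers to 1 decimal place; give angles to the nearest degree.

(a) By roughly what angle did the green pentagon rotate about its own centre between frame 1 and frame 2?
16° clockwise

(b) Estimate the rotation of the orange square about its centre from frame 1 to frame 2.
34° clockwise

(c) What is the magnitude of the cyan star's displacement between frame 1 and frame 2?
3.8

The cyan star moved from (9.0, 1.7) to (5.2, 1.2), a distance of √(3.8² + 0.5²) ≈ 3.8.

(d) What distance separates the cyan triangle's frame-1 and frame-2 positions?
1.6

The cyan triangle moved from (4.5, 2.5) to (4.7, 4.1), a distance of √(0.2² + 1.6²) ≈ 1.6.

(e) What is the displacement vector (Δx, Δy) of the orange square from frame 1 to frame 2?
(-3.1, -0.4)

The orange square was at (5.6, 9.4) in frame 1 and (2.5, 9.0) in frame 2.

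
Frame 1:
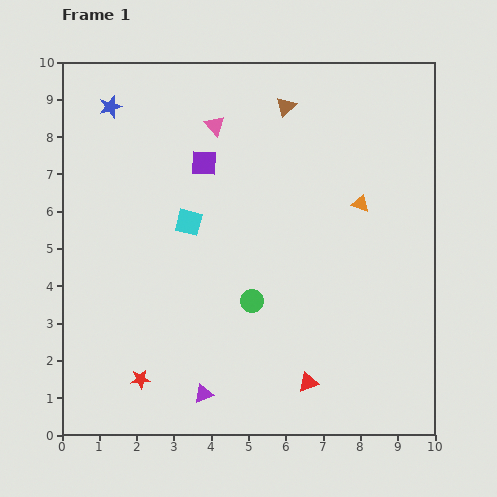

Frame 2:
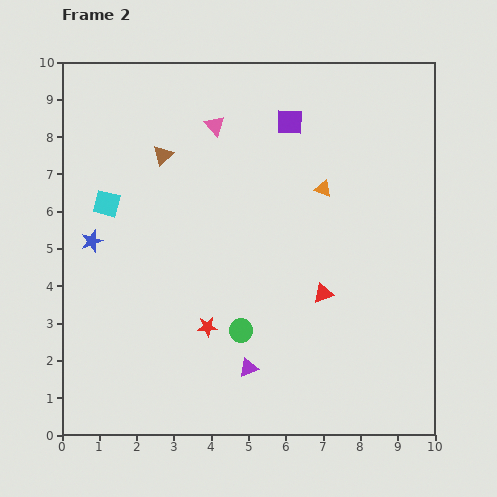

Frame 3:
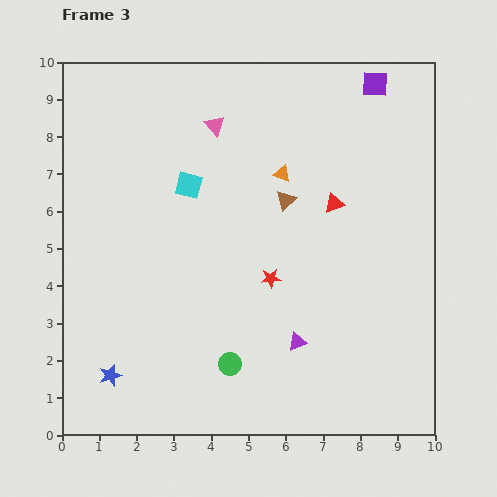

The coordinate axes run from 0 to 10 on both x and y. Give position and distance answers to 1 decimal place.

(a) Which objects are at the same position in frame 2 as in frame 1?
the pink triangle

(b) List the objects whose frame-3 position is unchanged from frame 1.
the pink triangle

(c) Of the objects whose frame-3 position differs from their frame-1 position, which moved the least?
the cyan square

(moved 1.0)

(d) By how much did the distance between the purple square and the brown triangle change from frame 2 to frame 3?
+0.4

Distance in frame 2: 3.5. Distance in frame 3: 3.9.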